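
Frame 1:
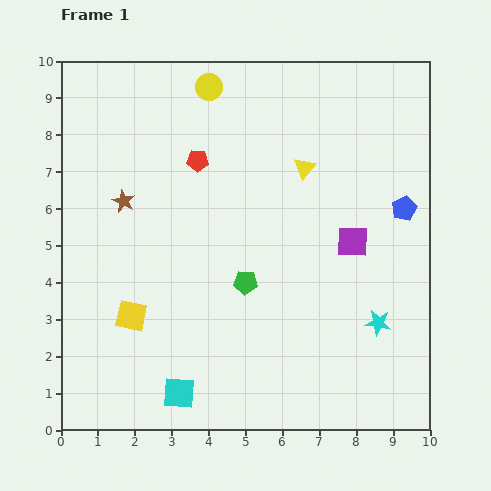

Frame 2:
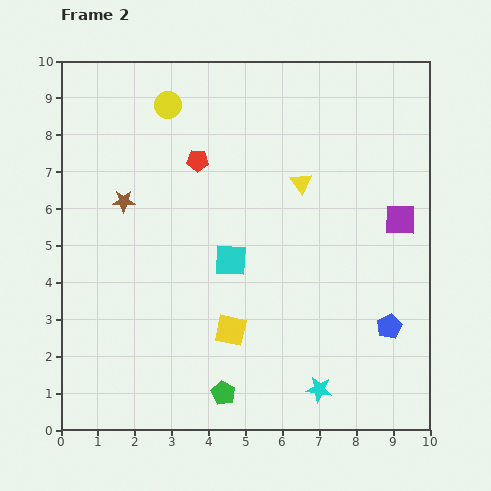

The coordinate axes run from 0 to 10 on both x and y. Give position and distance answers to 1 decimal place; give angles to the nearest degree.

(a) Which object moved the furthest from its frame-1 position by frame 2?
the cyan square

(moved 3.9; next 3.2)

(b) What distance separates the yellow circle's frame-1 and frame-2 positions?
1.2

The yellow circle moved from (4.0, 9.3) to (2.9, 8.8), a distance of √(1.1² + 0.5²) ≈ 1.2.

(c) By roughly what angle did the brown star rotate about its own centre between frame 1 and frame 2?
27° counter-clockwise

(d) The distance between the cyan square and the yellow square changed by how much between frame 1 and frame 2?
-0.6

Distance in frame 1: 2.5. Distance in frame 2: 1.9.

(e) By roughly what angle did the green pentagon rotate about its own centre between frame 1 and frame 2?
26° clockwise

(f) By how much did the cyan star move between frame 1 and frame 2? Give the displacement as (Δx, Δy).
(-1.6, -1.8)

The cyan star was at (8.6, 2.9) in frame 1 and (7.0, 1.1) in frame 2.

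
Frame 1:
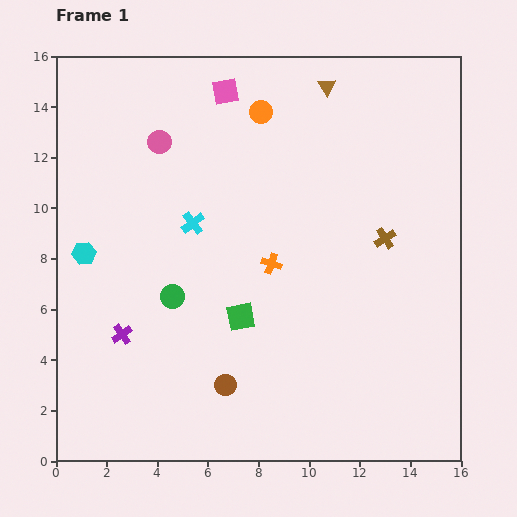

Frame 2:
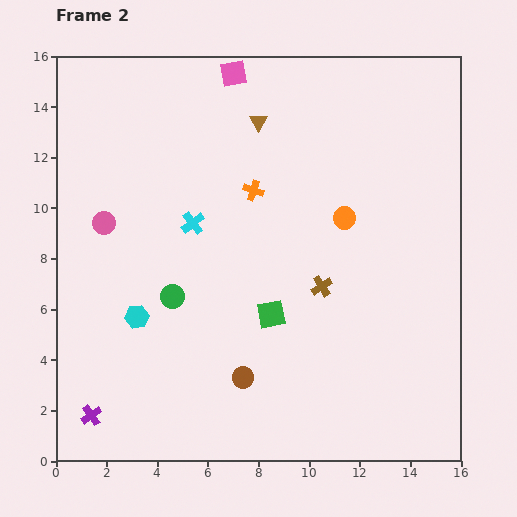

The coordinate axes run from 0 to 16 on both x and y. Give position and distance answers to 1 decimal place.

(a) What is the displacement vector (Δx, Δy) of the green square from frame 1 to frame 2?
(1.2, 0.1)

The green square was at (7.3, 5.7) in frame 1 and (8.5, 5.8) in frame 2.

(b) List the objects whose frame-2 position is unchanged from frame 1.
the green circle, the cyan cross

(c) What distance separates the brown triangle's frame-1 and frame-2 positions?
3.0

The brown triangle moved from (10.7, 14.8) to (8.0, 13.4), a distance of √(2.7² + 1.4²) ≈ 3.0.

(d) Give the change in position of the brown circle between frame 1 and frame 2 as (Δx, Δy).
(0.7, 0.3)

The brown circle was at (6.7, 3.0) in frame 1 and (7.4, 3.3) in frame 2.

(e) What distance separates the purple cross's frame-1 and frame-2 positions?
3.4

The purple cross moved from (2.6, 5.0) to (1.4, 1.8), a distance of √(1.2² + 3.2²) ≈ 3.4.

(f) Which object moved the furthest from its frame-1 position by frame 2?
the orange circle

(moved 5.3; next 3.9)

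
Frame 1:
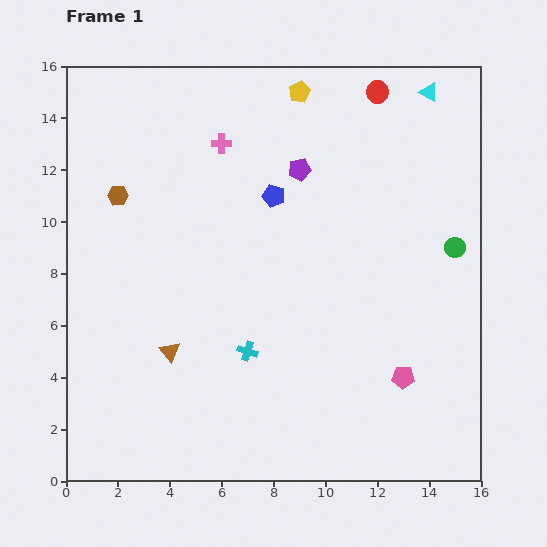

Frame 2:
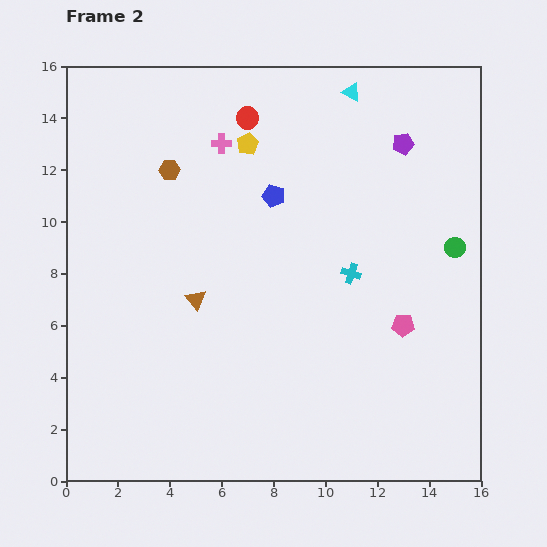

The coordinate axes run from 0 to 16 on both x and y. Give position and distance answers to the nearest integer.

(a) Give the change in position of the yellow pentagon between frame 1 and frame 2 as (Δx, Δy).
(-2, -2)

The yellow pentagon was at (9, 15) in frame 1 and (7, 13) in frame 2.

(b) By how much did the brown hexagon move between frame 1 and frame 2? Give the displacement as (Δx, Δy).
(2, 1)

The brown hexagon was at (2, 11) in frame 1 and (4, 12) in frame 2.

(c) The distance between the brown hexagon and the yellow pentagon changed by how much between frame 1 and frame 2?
-5

Distance in frame 1: 8. Distance in frame 2: 3.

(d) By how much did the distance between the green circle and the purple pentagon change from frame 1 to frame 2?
-3

Distance in frame 1: 7. Distance in frame 2: 4.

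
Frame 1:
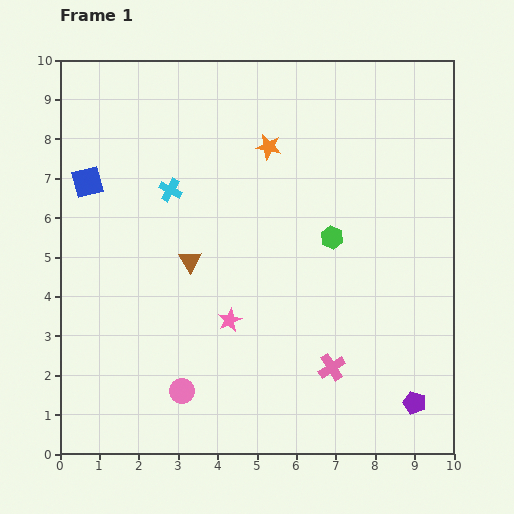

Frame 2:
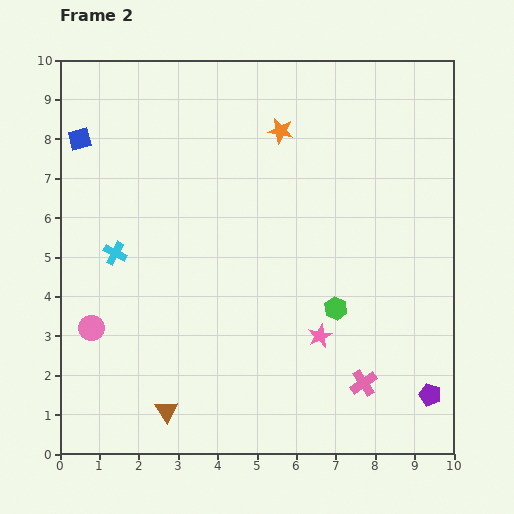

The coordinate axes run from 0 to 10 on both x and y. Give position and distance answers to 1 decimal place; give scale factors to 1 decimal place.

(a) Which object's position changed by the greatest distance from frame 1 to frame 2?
the brown triangle

(moved 3.8; next 2.8)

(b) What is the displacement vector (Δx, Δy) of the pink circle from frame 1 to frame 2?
(-2.3, 1.6)

The pink circle was at (3.1, 1.6) in frame 1 and (0.8, 3.2) in frame 2.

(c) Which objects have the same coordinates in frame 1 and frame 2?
none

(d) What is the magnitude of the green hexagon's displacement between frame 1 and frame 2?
1.8

The green hexagon moved from (6.9, 5.5) to (7.0, 3.7), a distance of √(0.1² + 1.8²) ≈ 1.8.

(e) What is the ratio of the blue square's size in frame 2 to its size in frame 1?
0.7×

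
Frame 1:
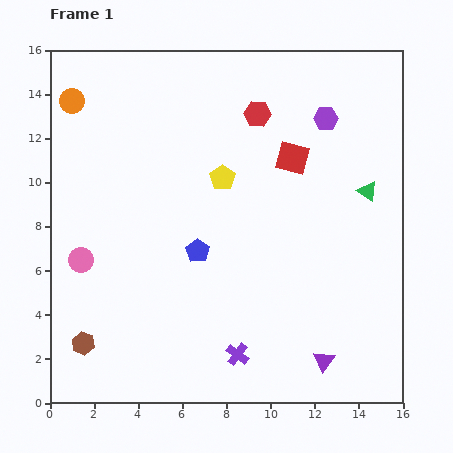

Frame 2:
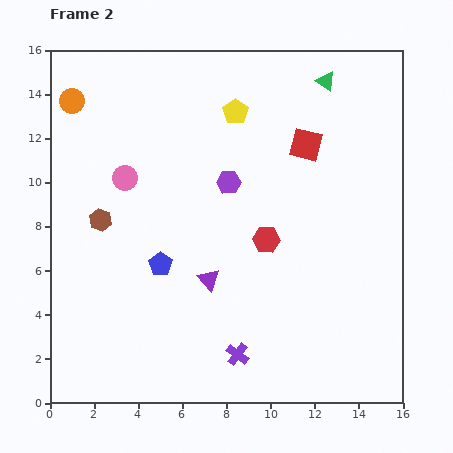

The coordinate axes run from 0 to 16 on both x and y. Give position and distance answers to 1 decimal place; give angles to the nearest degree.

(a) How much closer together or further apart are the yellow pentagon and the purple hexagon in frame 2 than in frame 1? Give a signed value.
-2.2

Distance in frame 1: 5.4. Distance in frame 2: 3.2.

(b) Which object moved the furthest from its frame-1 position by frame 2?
the purple triangle

(moved 6.4; next 5.7)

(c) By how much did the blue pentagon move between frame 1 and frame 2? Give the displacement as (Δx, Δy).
(-1.7, -0.6)

The blue pentagon was at (6.7, 6.9) in frame 1 and (5.0, 6.3) in frame 2.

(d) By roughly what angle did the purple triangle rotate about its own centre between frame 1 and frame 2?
19° counter-clockwise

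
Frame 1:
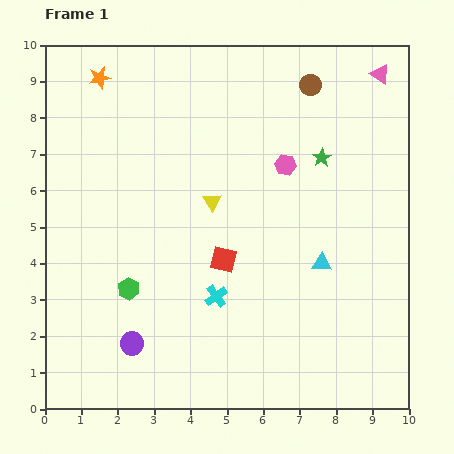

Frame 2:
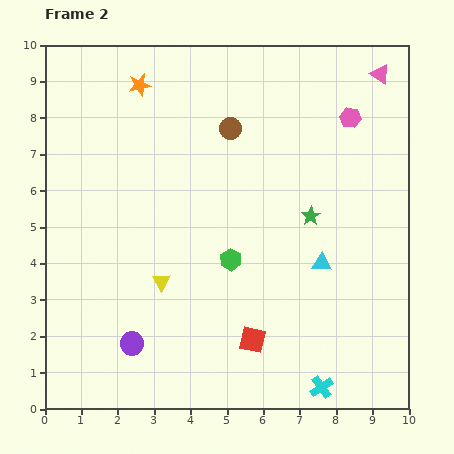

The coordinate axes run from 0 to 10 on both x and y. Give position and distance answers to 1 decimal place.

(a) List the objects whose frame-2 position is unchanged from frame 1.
the cyan triangle, the purple circle, the pink triangle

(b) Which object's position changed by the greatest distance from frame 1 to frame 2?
the cyan cross

(moved 3.8; next 2.9)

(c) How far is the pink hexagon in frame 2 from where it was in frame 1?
2.2

The pink hexagon moved from (6.6, 6.7) to (8.4, 8.0), a distance of √(1.8² + 1.3²) ≈ 2.2.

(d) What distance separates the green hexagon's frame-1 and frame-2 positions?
2.9

The green hexagon moved from (2.3, 3.3) to (5.1, 4.1), a distance of √(2.8² + 0.8²) ≈ 2.9.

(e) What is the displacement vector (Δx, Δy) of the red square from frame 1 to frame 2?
(0.8, -2.2)

The red square was at (4.9, 4.1) in frame 1 and (5.7, 1.9) in frame 2.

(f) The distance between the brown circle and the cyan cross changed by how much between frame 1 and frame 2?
+1.1

Distance in frame 1: 6.4. Distance in frame 2: 7.5.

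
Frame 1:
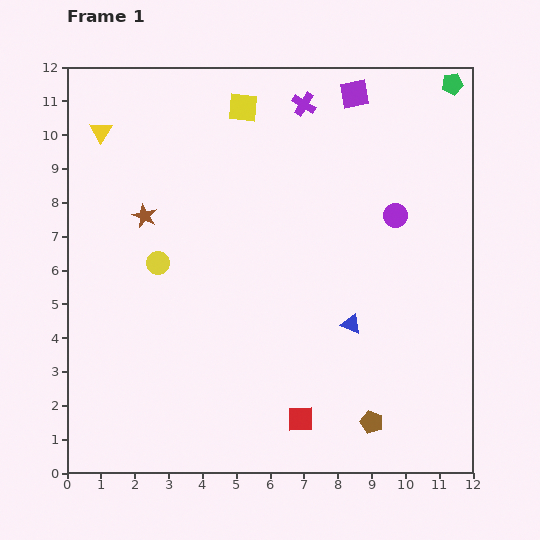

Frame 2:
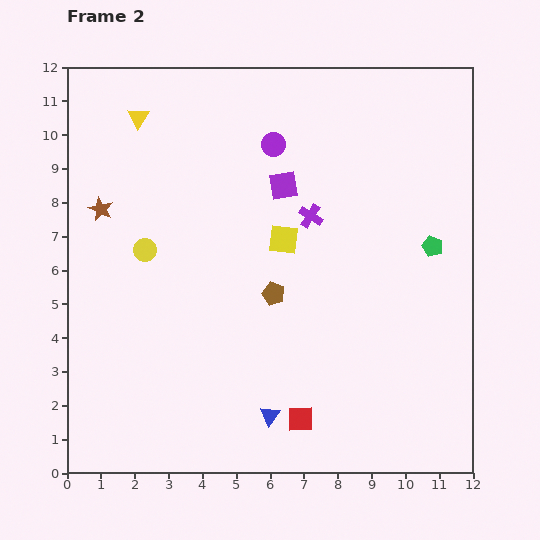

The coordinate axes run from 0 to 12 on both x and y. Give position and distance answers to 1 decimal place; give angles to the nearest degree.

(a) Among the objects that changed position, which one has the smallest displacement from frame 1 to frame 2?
the yellow circle

(moved 0.6)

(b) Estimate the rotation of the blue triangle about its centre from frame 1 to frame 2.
43° clockwise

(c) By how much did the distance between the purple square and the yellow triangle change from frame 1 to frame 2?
-2.9

Distance in frame 1: 7.6. Distance in frame 2: 4.7.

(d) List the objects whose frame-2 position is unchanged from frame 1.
the red square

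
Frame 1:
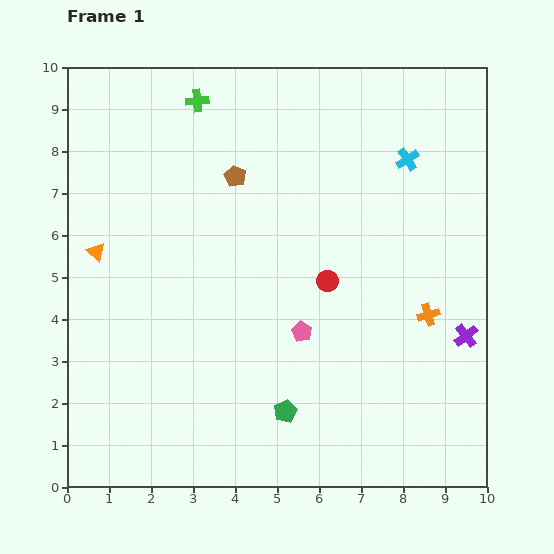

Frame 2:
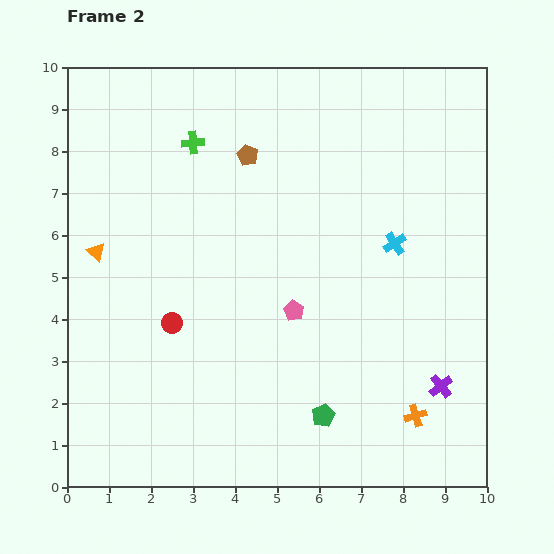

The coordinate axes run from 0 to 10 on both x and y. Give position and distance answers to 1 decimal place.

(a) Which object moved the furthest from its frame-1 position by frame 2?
the red circle

(moved 3.8; next 2.4)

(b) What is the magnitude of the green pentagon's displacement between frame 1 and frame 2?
0.9

The green pentagon moved from (5.2, 1.8) to (6.1, 1.7), a distance of √(0.9² + 0.1²) ≈ 0.9.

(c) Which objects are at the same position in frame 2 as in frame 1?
the orange triangle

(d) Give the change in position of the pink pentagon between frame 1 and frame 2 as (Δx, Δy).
(-0.2, 0.5)

The pink pentagon was at (5.6, 3.7) in frame 1 and (5.4, 4.2) in frame 2.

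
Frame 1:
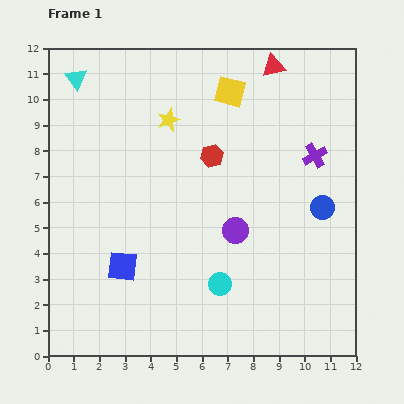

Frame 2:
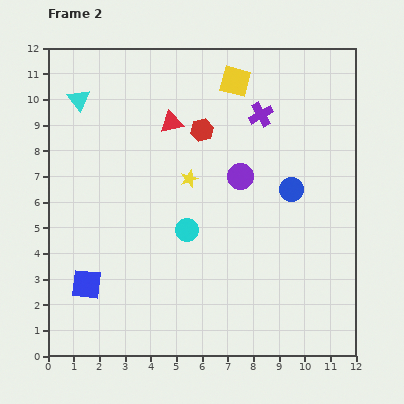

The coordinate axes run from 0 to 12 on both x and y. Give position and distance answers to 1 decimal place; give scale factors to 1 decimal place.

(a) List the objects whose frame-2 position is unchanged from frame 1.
none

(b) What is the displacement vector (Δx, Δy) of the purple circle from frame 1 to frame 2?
(0.2, 2.1)

The purple circle was at (7.3, 4.9) in frame 1 and (7.5, 7.0) in frame 2.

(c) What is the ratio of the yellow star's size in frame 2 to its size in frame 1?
0.8×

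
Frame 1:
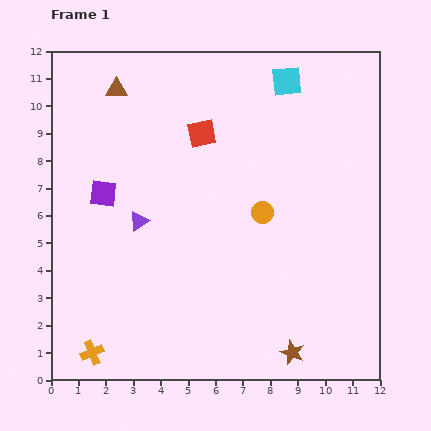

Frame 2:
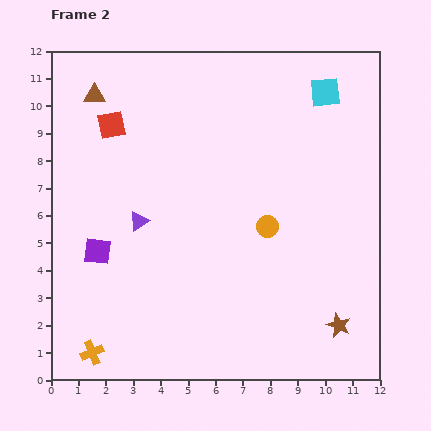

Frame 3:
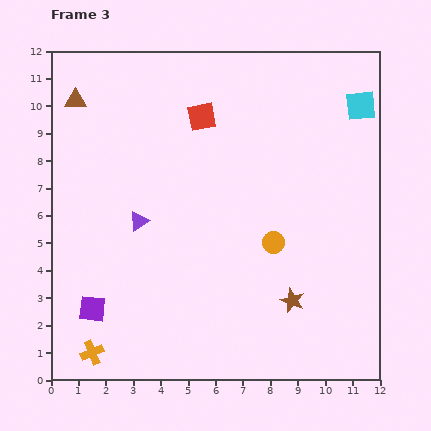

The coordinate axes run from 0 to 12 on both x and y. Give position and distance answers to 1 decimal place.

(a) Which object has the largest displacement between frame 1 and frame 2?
the red square

(moved 3.3; next 2.1)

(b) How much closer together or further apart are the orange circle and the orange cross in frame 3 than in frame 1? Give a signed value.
-0.3

Distance in frame 1: 8.0. Distance in frame 3: 7.7.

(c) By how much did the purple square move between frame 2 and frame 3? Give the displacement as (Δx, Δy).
(-0.2, -2.1)

The purple square was at (1.7, 4.7) in frame 2 and (1.5, 2.6) in frame 3.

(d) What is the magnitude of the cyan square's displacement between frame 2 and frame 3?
1.4

The cyan square moved from (10.0, 10.5) to (11.3, 10.0), a distance of √(1.3² + 0.5²) ≈ 1.4.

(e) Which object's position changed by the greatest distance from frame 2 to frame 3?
the red square

(moved 3.3; next 2.1)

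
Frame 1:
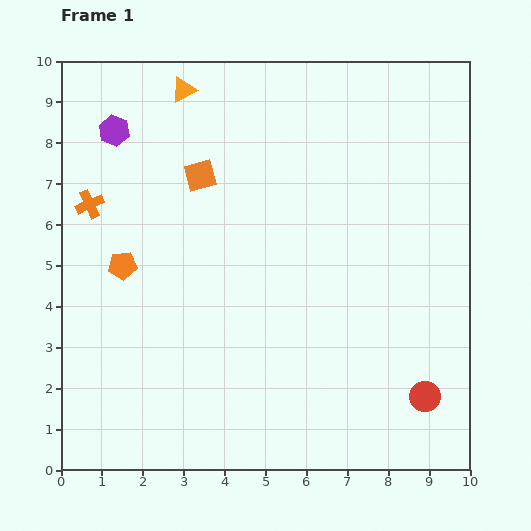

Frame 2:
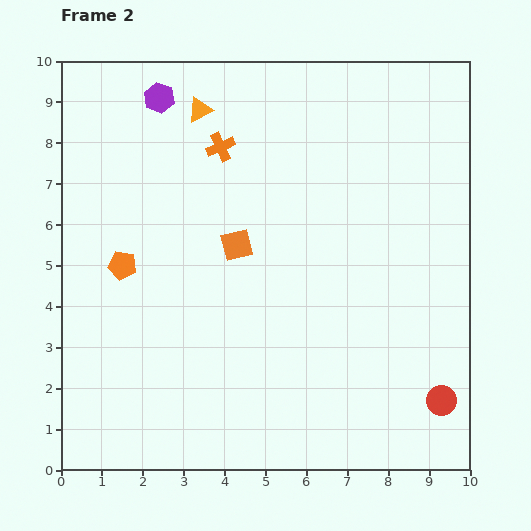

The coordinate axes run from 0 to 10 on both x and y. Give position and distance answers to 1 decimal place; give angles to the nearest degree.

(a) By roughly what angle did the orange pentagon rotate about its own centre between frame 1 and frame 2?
16° clockwise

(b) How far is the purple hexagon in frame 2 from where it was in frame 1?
1.4

The purple hexagon moved from (1.3, 8.3) to (2.4, 9.1), a distance of √(1.1² + 0.8²) ≈ 1.4.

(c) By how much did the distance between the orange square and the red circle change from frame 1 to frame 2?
-1.4

Distance in frame 1: 7.7. Distance in frame 2: 6.3.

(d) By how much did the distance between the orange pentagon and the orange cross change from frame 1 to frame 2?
+2.1

Distance in frame 1: 1.7. Distance in frame 2: 3.8.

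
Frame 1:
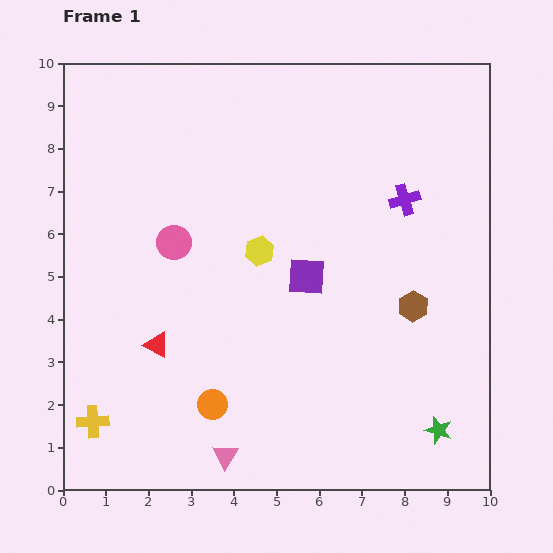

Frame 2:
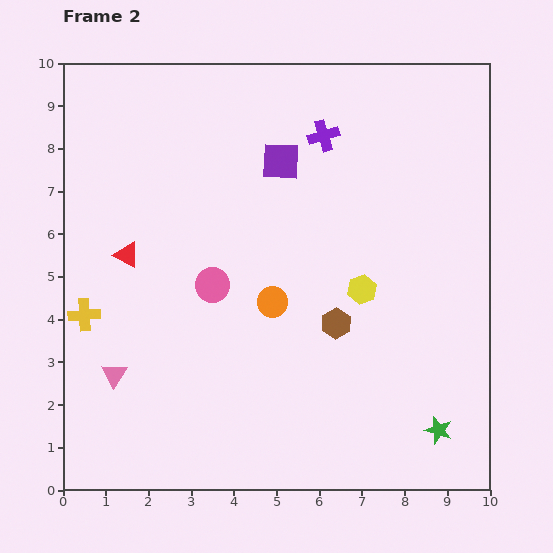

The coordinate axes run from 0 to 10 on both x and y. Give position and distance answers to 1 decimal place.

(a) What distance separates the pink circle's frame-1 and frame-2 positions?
1.3

The pink circle moved from (2.6, 5.8) to (3.5, 4.8), a distance of √(0.9² + 1.0²) ≈ 1.3.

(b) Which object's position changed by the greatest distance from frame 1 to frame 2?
the pink triangle

(moved 3.2; next 2.8)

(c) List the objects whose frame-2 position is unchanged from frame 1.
the green star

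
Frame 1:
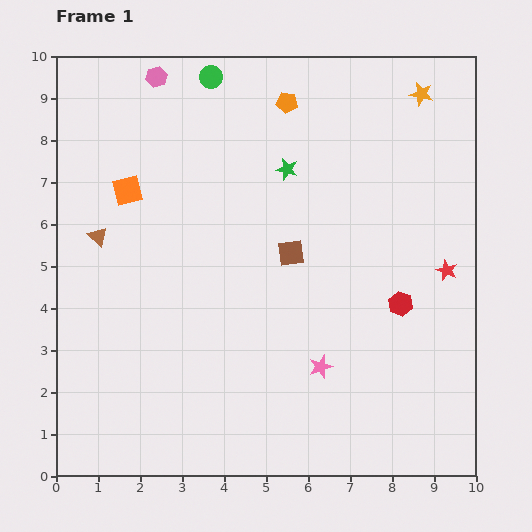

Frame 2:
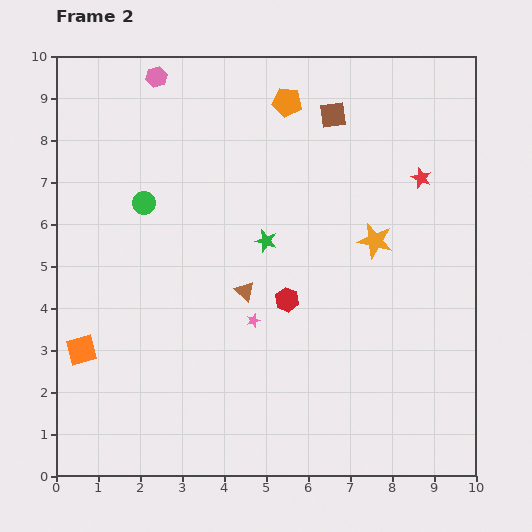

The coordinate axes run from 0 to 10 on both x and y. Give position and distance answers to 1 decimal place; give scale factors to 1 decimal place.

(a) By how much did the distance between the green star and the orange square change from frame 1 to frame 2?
+1.3

Distance in frame 1: 3.8. Distance in frame 2: 5.1.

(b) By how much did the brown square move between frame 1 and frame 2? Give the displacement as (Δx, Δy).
(1.0, 3.3)

The brown square was at (5.6, 5.3) in frame 1 and (6.6, 8.6) in frame 2.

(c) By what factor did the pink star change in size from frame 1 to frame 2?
0.6×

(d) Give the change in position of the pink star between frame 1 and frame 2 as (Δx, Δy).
(-1.6, 1.1)

The pink star was at (6.3, 2.6) in frame 1 and (4.7, 3.7) in frame 2.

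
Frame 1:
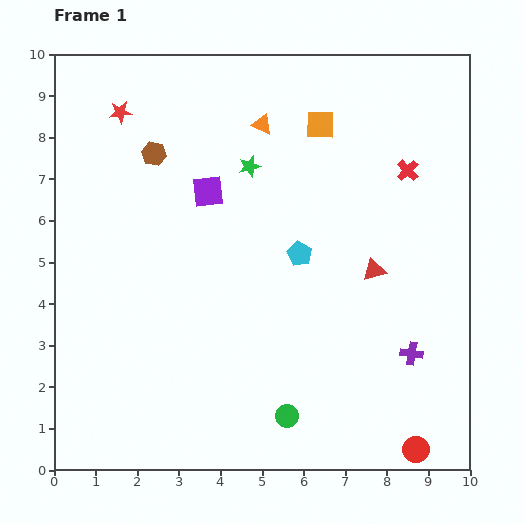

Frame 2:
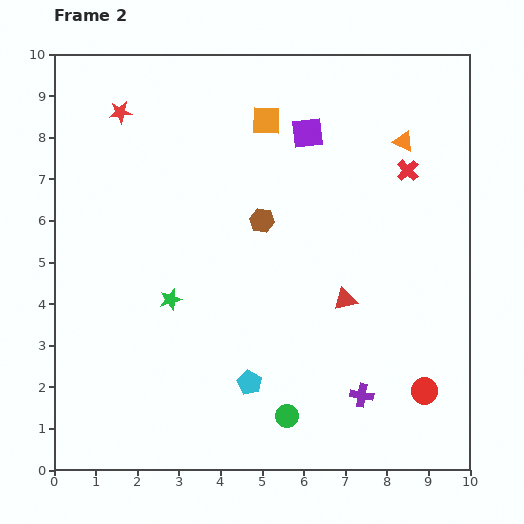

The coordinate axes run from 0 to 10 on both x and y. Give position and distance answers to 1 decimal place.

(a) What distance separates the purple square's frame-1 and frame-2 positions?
2.8

The purple square moved from (3.7, 6.7) to (6.1, 8.1), a distance of √(2.4² + 1.4²) ≈ 2.8.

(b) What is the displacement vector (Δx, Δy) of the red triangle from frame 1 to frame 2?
(-0.7, -0.7)

The red triangle was at (7.7, 4.8) in frame 1 and (7.0, 4.1) in frame 2.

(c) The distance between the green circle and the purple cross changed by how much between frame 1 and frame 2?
-1.5

Distance in frame 1: 3.4. Distance in frame 2: 1.9.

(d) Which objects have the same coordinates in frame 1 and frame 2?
the red cross, the green circle, the red star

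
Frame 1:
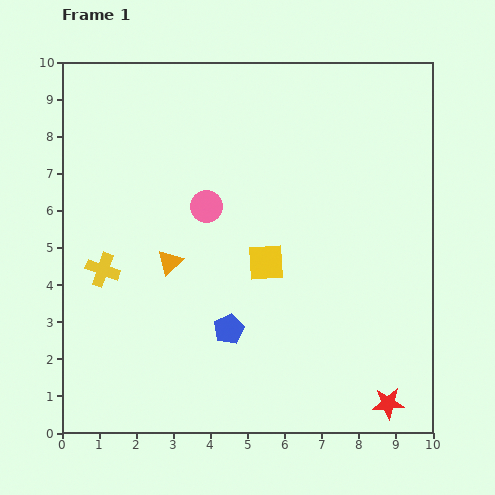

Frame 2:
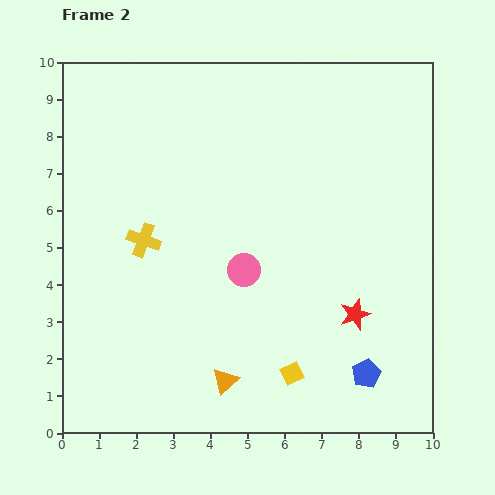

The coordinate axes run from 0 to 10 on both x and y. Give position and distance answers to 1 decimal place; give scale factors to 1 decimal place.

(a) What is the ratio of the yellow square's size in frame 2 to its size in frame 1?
0.6×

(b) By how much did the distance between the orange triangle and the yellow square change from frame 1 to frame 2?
-0.8

Distance in frame 1: 2.6. Distance in frame 2: 1.8.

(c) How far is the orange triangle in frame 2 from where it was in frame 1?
3.5

The orange triangle moved from (2.9, 4.6) to (4.4, 1.4), a distance of √(1.5² + 3.2²) ≈ 3.5.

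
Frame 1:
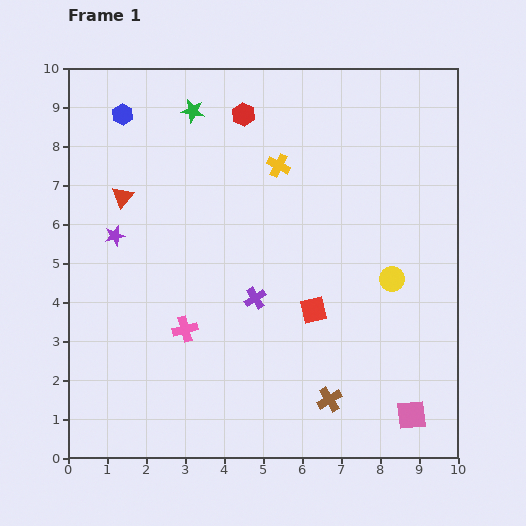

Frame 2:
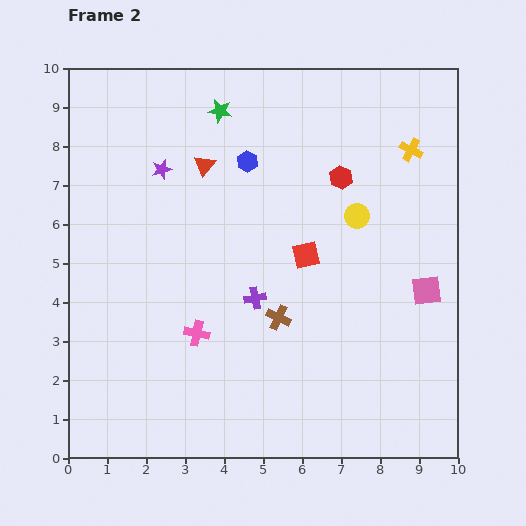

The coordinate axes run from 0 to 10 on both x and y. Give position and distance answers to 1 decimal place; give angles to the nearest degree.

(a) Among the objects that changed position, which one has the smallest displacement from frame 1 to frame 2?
the pink cross

(moved 0.3)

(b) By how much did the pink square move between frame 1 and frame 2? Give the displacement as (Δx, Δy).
(0.4, 3.2)

The pink square was at (8.8, 1.1) in frame 1 and (9.2, 4.3) in frame 2.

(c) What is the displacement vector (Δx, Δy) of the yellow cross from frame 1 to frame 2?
(3.4, 0.4)

The yellow cross was at (5.4, 7.5) in frame 1 and (8.8, 7.9) in frame 2.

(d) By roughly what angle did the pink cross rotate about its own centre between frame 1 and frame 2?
28° clockwise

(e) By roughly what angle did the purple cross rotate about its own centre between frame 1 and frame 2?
21° clockwise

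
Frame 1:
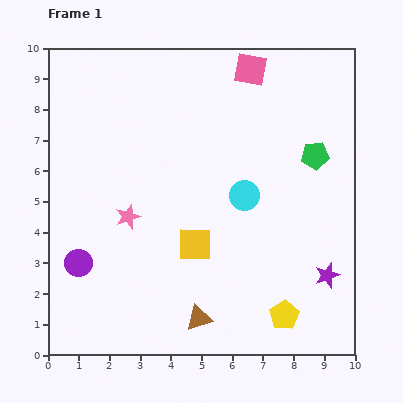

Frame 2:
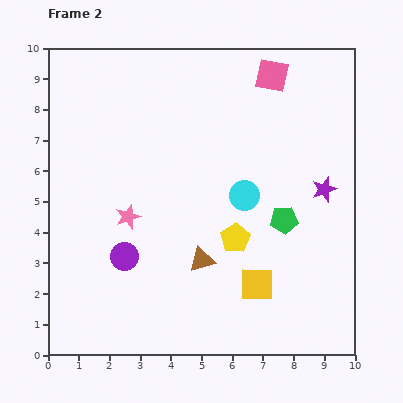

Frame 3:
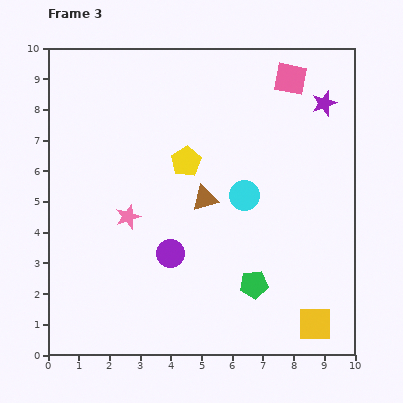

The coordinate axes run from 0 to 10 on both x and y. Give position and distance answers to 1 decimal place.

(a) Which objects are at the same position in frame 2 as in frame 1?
the pink star, the cyan circle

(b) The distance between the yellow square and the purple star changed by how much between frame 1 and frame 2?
-0.6

Distance in frame 1: 4.4. Distance in frame 2: 3.8.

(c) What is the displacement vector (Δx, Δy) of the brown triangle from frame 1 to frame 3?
(0.2, 3.9)

The brown triangle was at (4.9, 1.2) in frame 1 and (5.1, 5.1) in frame 3.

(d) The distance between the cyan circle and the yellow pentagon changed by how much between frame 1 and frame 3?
-1.9

Distance in frame 1: 4.1. Distance in frame 3: 2.2.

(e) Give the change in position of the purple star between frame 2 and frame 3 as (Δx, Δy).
(0.0, 2.8)

The purple star was at (9.0, 5.4) in frame 2 and (9.0, 8.2) in frame 3.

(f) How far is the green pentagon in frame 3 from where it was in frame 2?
2.3

The green pentagon moved from (7.7, 4.4) to (6.7, 2.3), a distance of √(1.0² + 2.1²) ≈ 2.3.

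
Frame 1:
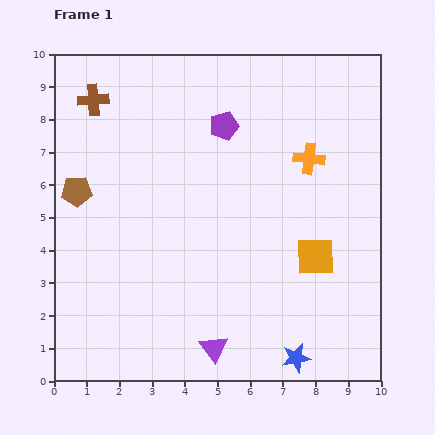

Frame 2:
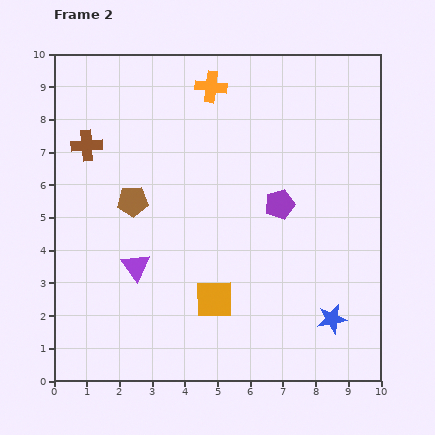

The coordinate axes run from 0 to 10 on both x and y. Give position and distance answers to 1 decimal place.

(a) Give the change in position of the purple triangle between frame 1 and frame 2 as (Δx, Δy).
(-2.4, 2.5)

The purple triangle was at (4.9, 1.0) in frame 1 and (2.5, 3.5) in frame 2.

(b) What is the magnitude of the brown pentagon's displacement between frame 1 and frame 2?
1.7

The brown pentagon moved from (0.7, 5.8) to (2.4, 5.5), a distance of √(1.7² + 0.3²) ≈ 1.7.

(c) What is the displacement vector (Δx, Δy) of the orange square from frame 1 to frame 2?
(-3.1, -1.3)

The orange square was at (8.0, 3.8) in frame 1 and (4.9, 2.5) in frame 2.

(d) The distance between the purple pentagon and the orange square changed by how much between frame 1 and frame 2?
-1.4

Distance in frame 1: 4.9. Distance in frame 2: 3.5.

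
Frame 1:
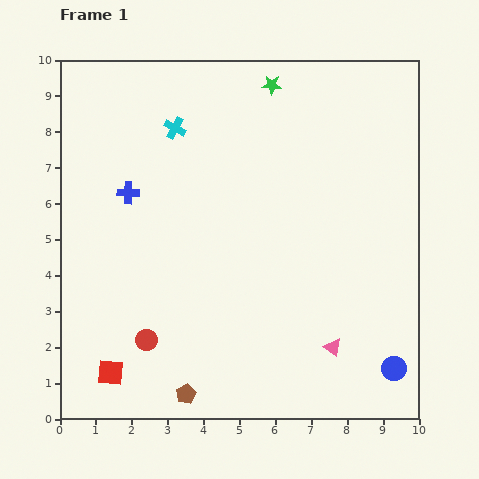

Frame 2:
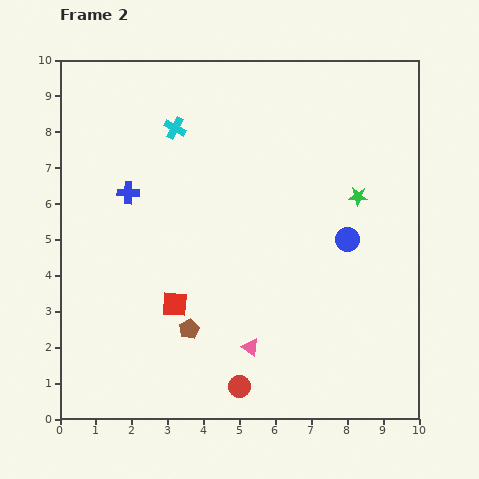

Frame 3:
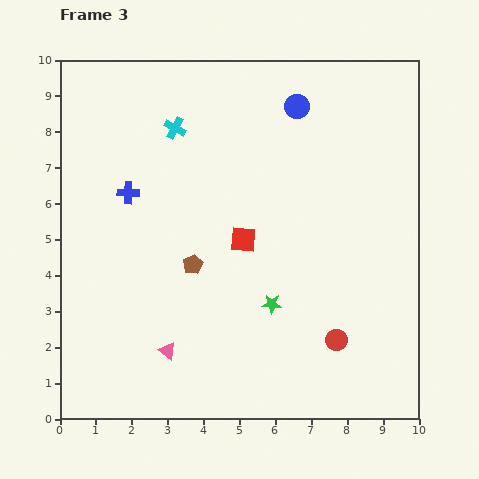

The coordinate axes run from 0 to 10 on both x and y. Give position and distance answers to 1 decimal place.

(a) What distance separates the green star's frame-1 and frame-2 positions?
3.9

The green star moved from (5.9, 9.3) to (8.3, 6.2), a distance of √(2.4² + 3.1²) ≈ 3.9.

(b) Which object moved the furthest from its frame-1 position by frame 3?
the blue circle

(moved 7.8; next 6.1)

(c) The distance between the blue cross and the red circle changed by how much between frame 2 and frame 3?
+0.9

Distance in frame 2: 6.2. Distance in frame 3: 7.1.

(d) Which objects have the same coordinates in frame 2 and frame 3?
the cyan cross, the blue cross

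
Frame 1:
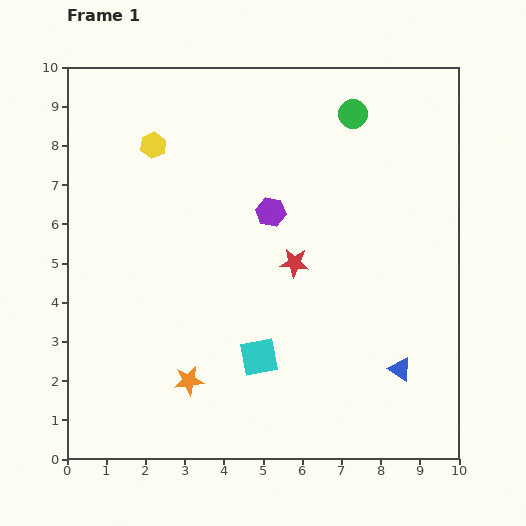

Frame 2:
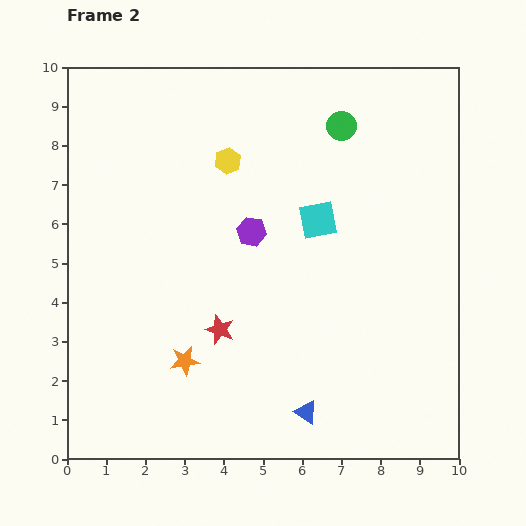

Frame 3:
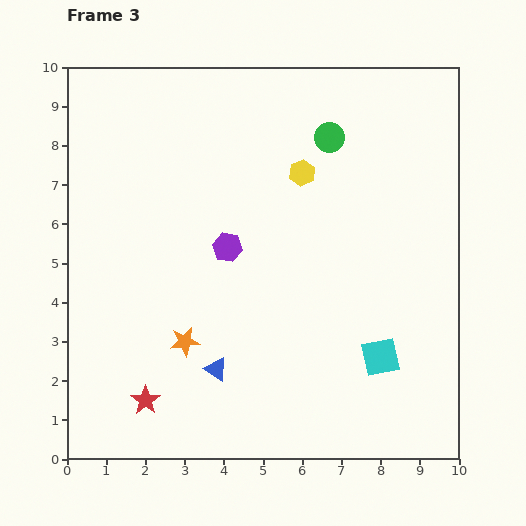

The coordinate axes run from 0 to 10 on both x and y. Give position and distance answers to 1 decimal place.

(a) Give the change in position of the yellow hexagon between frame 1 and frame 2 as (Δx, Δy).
(1.9, -0.4)

The yellow hexagon was at (2.2, 8.0) in frame 1 and (4.1, 7.6) in frame 2.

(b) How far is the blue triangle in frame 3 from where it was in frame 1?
4.7

The blue triangle moved from (8.5, 2.3) to (3.8, 2.3), a distance of √(4.7² + 0.0²) ≈ 4.7.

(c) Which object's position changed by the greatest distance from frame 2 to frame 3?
the cyan square

(moved 3.8; next 2.6)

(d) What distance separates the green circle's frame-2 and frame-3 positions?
0.4

The green circle moved from (7.0, 8.5) to (6.7, 8.2), a distance of √(0.3² + 0.3²) ≈ 0.4.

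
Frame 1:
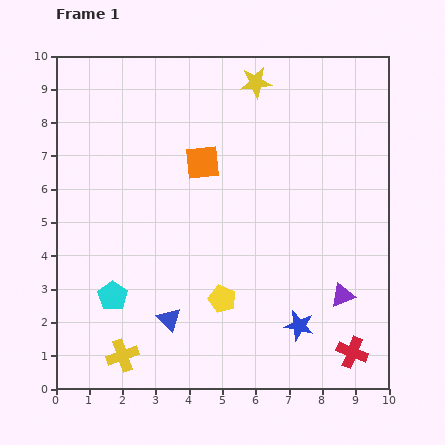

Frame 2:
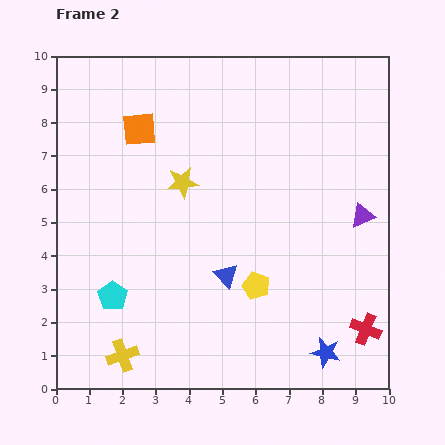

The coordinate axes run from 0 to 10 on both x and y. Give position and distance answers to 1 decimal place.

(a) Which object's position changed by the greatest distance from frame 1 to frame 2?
the yellow star

(moved 3.7; next 2.5)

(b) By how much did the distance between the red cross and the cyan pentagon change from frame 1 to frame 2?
+0.3

Distance in frame 1: 7.4. Distance in frame 2: 7.7.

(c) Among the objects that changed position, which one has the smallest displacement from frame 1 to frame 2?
the red cross

(moved 0.8)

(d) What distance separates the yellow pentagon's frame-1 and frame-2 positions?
1.1

The yellow pentagon moved from (5.0, 2.7) to (6.0, 3.1), a distance of √(1.0² + 0.4²) ≈ 1.1.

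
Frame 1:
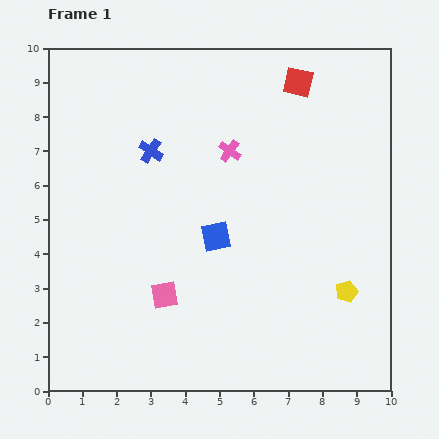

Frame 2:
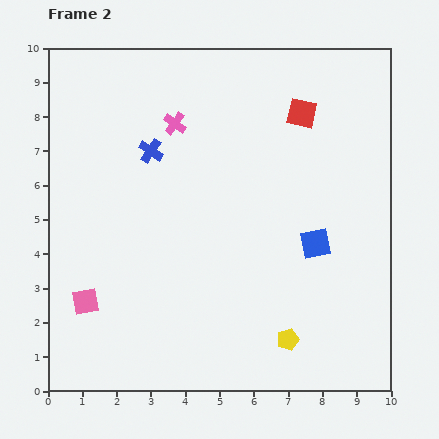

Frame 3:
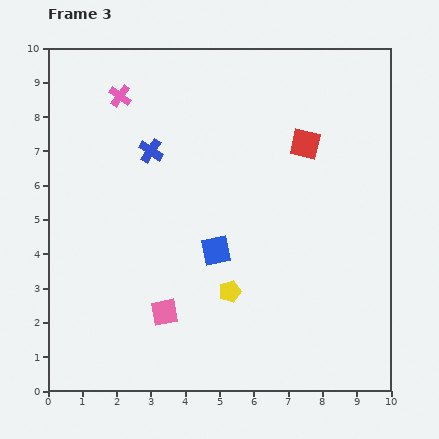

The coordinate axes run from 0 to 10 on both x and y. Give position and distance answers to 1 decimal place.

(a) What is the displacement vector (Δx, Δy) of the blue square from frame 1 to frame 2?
(2.9, -0.2)

The blue square was at (4.9, 4.5) in frame 1 and (7.8, 4.3) in frame 2.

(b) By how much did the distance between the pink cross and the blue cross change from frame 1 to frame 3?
-0.5

Distance in frame 1: 2.3. Distance in frame 3: 1.8.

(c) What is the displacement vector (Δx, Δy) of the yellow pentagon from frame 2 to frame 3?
(-1.7, 1.4)

The yellow pentagon was at (7.0, 1.5) in frame 2 and (5.3, 2.9) in frame 3.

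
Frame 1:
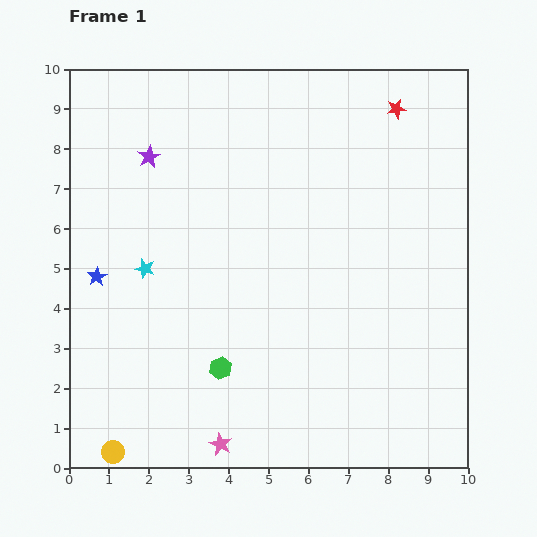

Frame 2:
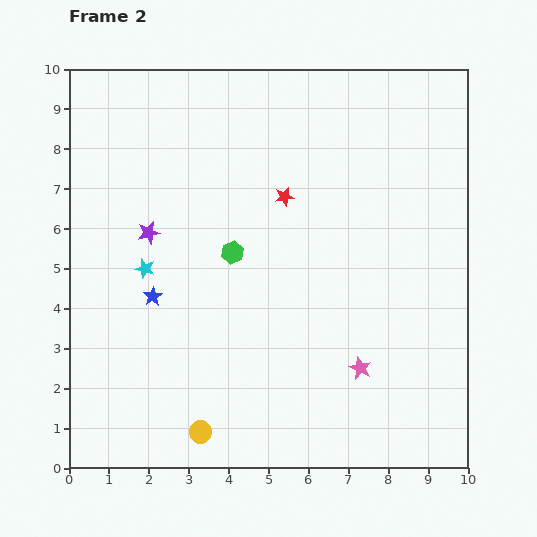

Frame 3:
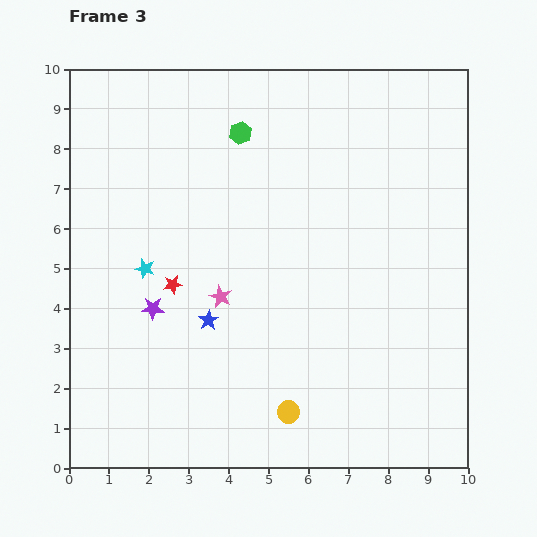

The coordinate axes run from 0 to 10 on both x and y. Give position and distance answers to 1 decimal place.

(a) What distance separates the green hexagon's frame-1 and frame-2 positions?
2.9

The green hexagon moved from (3.8, 2.5) to (4.1, 5.4), a distance of √(0.3² + 2.9²) ≈ 2.9.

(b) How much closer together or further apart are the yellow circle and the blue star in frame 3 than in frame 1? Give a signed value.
-1.4

Distance in frame 1: 4.4. Distance in frame 3: 3.0.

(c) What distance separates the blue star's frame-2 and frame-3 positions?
1.5

The blue star moved from (2.1, 4.3) to (3.5, 3.7), a distance of √(1.4² + 0.6²) ≈ 1.5.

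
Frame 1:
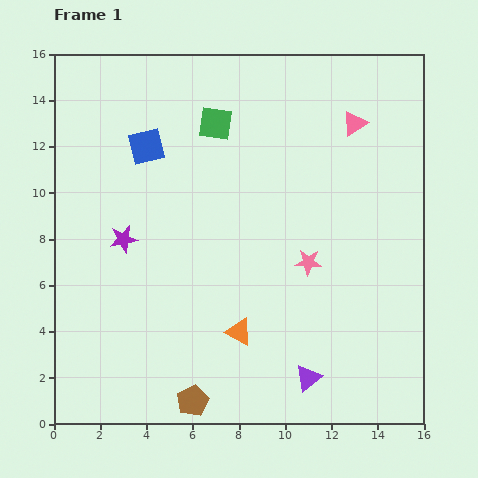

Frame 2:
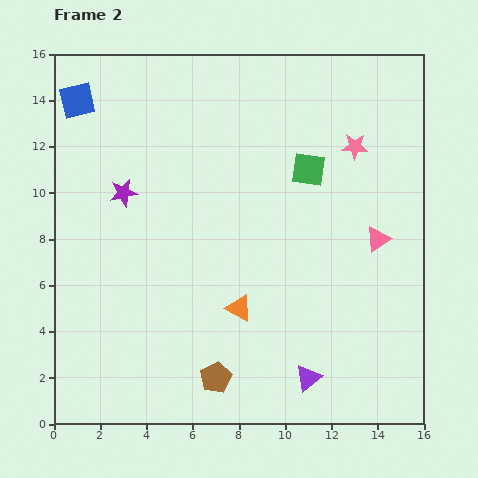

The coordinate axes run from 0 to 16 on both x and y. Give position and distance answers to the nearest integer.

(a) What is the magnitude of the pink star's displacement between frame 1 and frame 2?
5

The pink star moved from (11, 7) to (13, 12), a distance of √(2² + 5²) ≈ 5.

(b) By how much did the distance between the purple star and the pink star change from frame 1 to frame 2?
+2

Distance in frame 1: 8. Distance in frame 2: 10.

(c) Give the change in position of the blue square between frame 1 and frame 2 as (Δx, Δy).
(-3, 2)

The blue square was at (4, 12) in frame 1 and (1, 14) in frame 2.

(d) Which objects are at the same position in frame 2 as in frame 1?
the purple triangle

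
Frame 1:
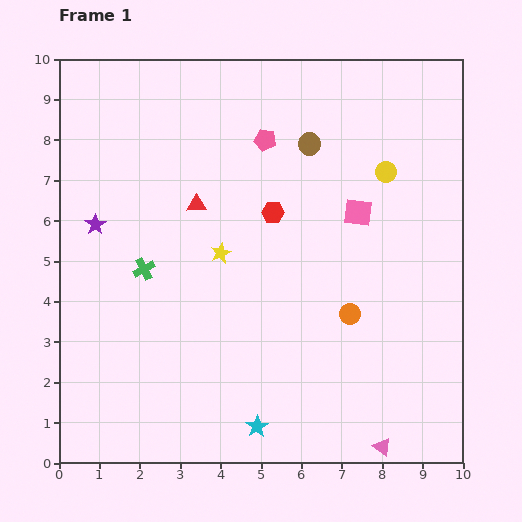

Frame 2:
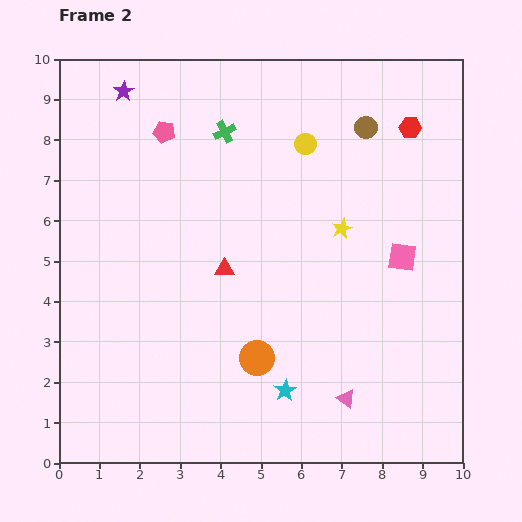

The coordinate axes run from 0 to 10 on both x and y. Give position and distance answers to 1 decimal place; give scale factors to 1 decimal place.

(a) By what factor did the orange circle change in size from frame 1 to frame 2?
1.7×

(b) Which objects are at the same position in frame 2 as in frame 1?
none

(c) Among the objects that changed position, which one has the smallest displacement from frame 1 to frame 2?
the cyan star

(moved 1.1)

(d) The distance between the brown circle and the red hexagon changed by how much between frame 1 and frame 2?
-0.8

Distance in frame 1: 1.9. Distance in frame 2: 1.1.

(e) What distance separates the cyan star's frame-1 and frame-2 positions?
1.1

The cyan star moved from (4.9, 0.9) to (5.6, 1.8), a distance of √(0.7² + 0.9²) ≈ 1.1.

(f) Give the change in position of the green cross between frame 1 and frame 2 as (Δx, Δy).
(2.0, 3.4)

The green cross was at (2.1, 4.8) in frame 1 and (4.1, 8.2) in frame 2.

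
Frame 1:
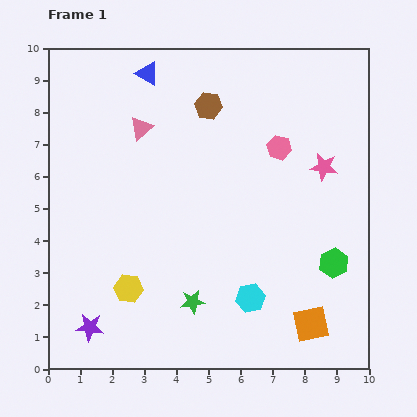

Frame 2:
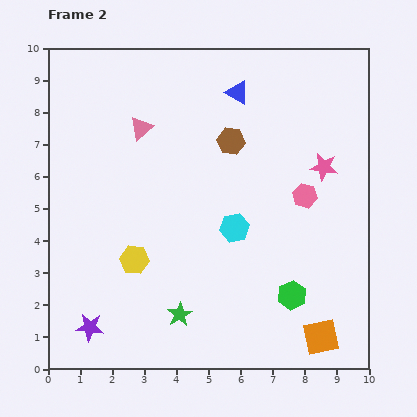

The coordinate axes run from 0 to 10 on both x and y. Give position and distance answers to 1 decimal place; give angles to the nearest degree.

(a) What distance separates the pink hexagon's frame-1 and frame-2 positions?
1.7

The pink hexagon moved from (7.2, 6.9) to (8.0, 5.4), a distance of √(0.8² + 1.5²) ≈ 1.7.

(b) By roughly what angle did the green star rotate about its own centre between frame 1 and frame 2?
22° counter-clockwise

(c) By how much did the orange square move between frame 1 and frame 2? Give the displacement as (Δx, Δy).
(0.3, -0.4)

The orange square was at (8.2, 1.4) in frame 1 and (8.5, 1.0) in frame 2.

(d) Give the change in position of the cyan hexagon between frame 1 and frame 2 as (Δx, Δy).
(-0.5, 2.2)

The cyan hexagon was at (6.3, 2.2) in frame 1 and (5.8, 4.4) in frame 2.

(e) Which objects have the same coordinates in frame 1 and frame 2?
the pink star, the purple star, the pink triangle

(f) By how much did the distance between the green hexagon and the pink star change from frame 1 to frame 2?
+1.1

Distance in frame 1: 3.0. Distance in frame 2: 4.1.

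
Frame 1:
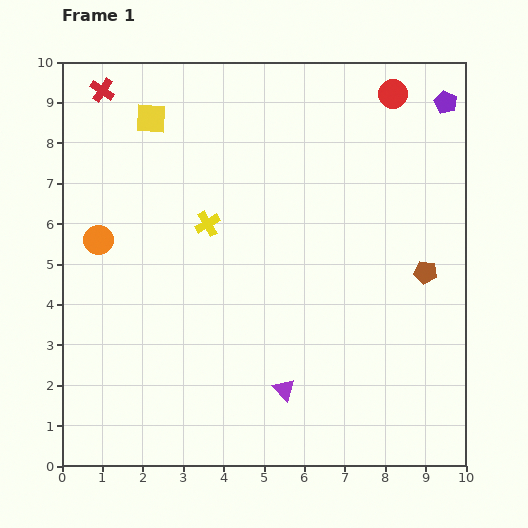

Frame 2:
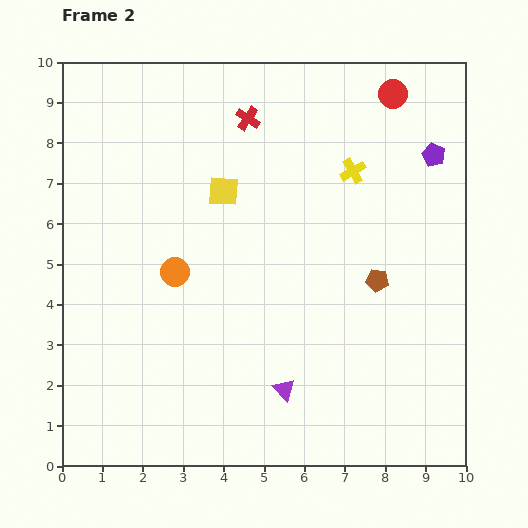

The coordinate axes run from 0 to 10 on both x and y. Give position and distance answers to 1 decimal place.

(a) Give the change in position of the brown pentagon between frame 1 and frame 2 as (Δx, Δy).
(-1.2, -0.2)

The brown pentagon was at (9.0, 4.8) in frame 1 and (7.8, 4.6) in frame 2.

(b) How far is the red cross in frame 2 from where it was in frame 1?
3.7

The red cross moved from (1.0, 9.3) to (4.6, 8.6), a distance of √(3.6² + 0.7²) ≈ 3.7.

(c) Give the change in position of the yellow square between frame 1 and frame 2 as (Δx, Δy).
(1.8, -1.8)

The yellow square was at (2.2, 8.6) in frame 1 and (4.0, 6.8) in frame 2.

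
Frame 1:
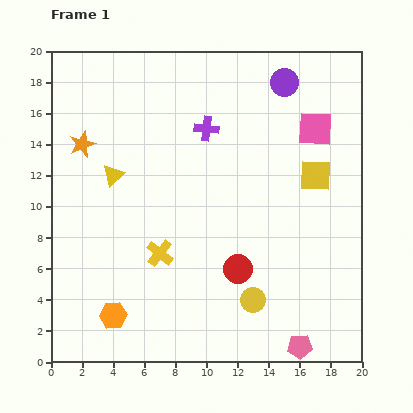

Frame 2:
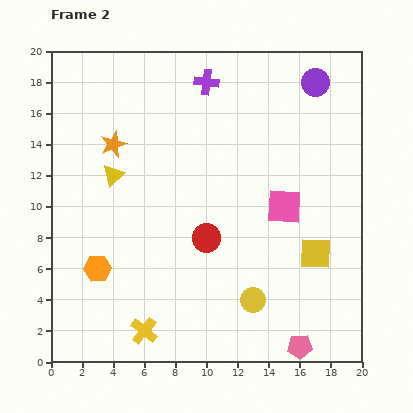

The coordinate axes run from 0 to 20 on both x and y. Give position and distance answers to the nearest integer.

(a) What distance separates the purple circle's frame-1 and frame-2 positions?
2

The purple circle moved from (15, 18) to (17, 18), a distance of √(2² + 0²) ≈ 2.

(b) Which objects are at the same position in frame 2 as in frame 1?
the yellow triangle, the yellow circle, the pink pentagon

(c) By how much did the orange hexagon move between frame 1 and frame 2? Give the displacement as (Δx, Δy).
(-1, 3)

The orange hexagon was at (4, 3) in frame 1 and (3, 6) in frame 2.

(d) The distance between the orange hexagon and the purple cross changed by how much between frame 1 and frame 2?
+1

Distance in frame 1: 13. Distance in frame 2: 14.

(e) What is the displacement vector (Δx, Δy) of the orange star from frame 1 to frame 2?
(2, 0)

The orange star was at (2, 14) in frame 1 and (4, 14) in frame 2.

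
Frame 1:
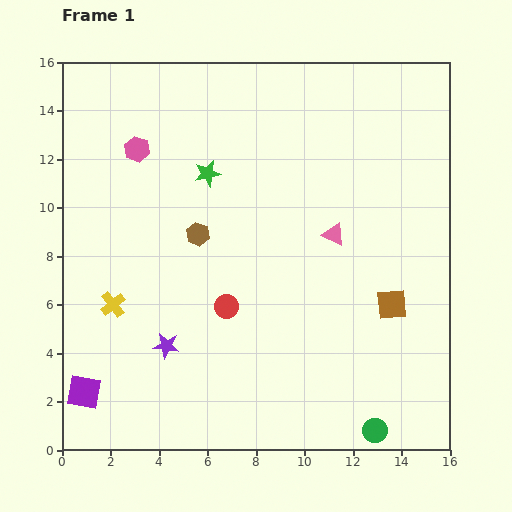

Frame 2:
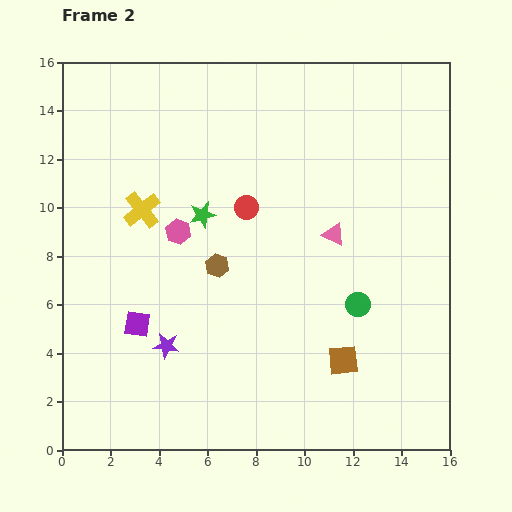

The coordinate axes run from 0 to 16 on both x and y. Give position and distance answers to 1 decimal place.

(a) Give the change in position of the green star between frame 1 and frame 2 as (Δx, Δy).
(-0.2, -1.7)

The green star was at (6.0, 11.4) in frame 1 and (5.8, 9.7) in frame 2.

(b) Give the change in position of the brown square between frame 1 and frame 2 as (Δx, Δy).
(-2.0, -2.3)

The brown square was at (13.6, 6.0) in frame 1 and (11.6, 3.7) in frame 2.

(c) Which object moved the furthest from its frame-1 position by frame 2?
the green circle

(moved 5.2; next 4.2)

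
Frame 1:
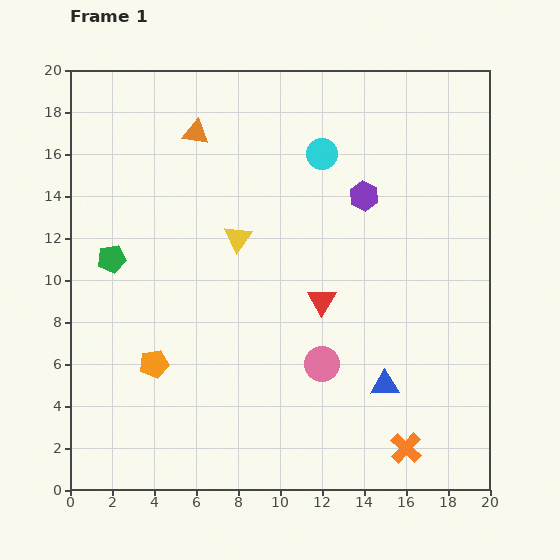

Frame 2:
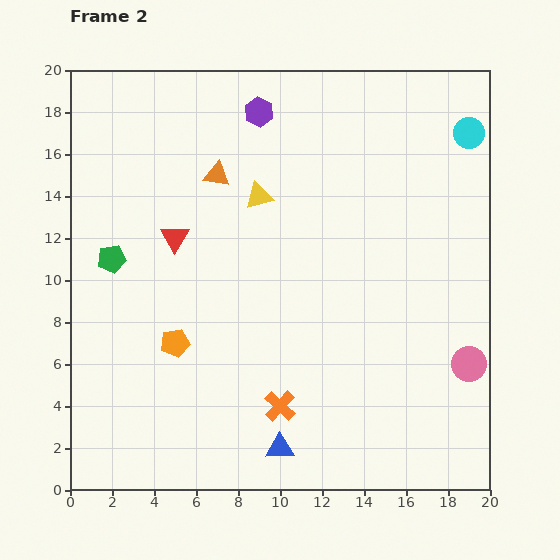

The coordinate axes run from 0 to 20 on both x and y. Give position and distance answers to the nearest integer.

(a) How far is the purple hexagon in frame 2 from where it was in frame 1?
6

The purple hexagon moved from (14, 14) to (9, 18), a distance of √(5² + 4²) ≈ 6.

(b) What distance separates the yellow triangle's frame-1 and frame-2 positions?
2

The yellow triangle moved from (8, 12) to (9, 14), a distance of √(1² + 2²) ≈ 2.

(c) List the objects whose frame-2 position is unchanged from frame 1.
the green pentagon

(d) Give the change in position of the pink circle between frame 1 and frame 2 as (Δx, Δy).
(7, 0)

The pink circle was at (12, 6) in frame 1 and (19, 6) in frame 2.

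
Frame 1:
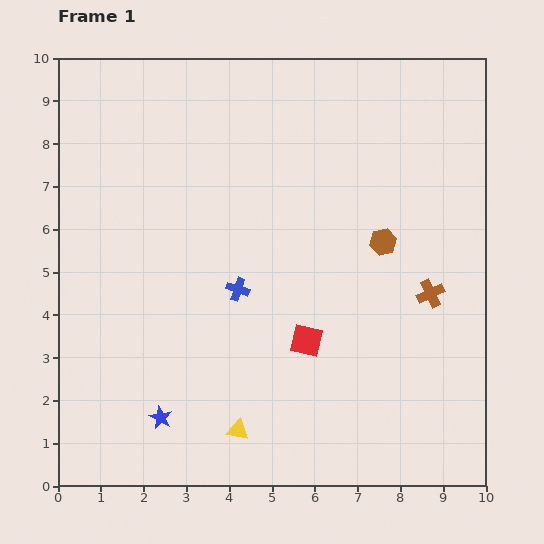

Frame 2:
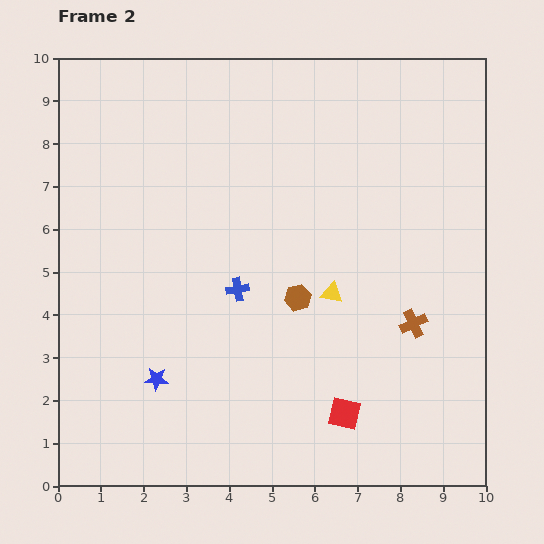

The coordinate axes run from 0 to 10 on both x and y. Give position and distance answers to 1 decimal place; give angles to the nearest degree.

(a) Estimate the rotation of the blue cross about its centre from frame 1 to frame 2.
27° counter-clockwise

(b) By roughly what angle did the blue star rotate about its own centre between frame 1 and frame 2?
24° counter-clockwise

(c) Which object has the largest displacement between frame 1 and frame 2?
the yellow triangle

(moved 3.9; next 2.4)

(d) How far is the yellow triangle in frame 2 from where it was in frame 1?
3.9

The yellow triangle moved from (4.2, 1.3) to (6.4, 4.5), a distance of √(2.2² + 3.2²) ≈ 3.9.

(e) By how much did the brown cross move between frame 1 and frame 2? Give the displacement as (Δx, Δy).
(-0.4, -0.7)

The brown cross was at (8.7, 4.5) in frame 1 and (8.3, 3.8) in frame 2.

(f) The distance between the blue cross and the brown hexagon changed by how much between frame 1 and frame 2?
-2.2

Distance in frame 1: 3.6. Distance in frame 2: 1.4.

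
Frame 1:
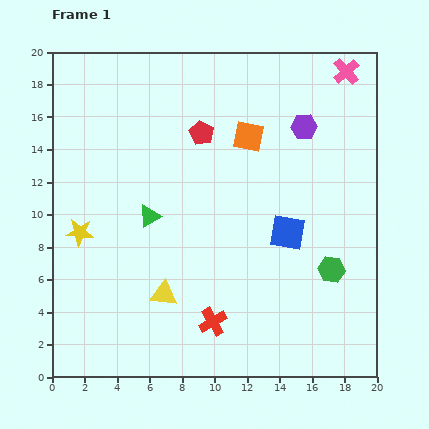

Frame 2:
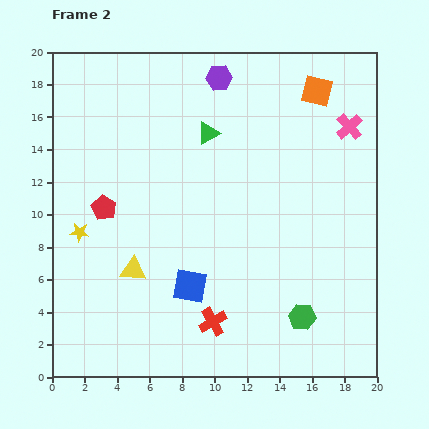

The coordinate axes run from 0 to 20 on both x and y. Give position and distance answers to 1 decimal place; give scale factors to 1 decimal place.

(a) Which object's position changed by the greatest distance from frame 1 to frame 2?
the red pentagon

(moved 7.6; next 6.8)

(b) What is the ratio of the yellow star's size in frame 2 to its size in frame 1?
0.7×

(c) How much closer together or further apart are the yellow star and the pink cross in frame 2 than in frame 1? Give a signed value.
-1.4

Distance in frame 1: 19.2. Distance in frame 2: 17.8.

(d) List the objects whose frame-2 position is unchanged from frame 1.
the yellow star, the red cross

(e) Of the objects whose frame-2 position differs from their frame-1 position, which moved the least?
the yellow triangle

(moved 2.4)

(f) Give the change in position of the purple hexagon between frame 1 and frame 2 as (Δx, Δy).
(-5.2, 3.0)

The purple hexagon was at (15.5, 15.4) in frame 1 and (10.3, 18.4) in frame 2.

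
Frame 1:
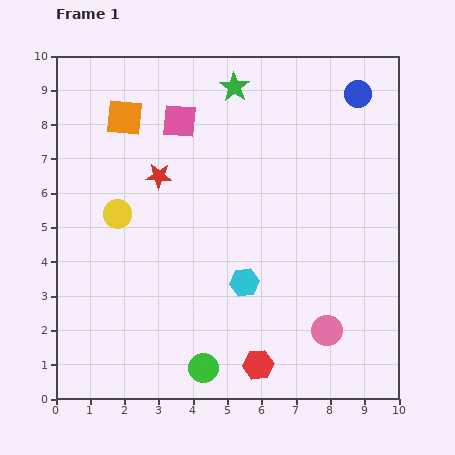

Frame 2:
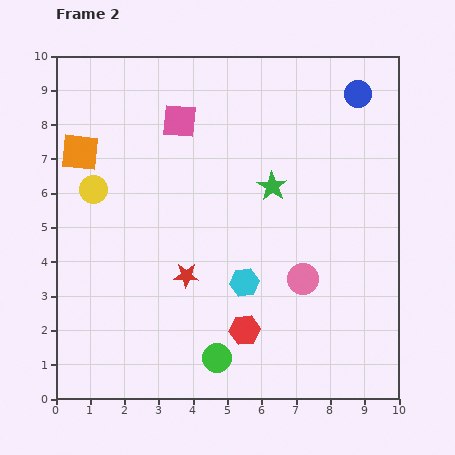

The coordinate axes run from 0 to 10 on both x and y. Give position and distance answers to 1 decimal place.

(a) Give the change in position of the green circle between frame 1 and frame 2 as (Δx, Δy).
(0.4, 0.3)

The green circle was at (4.3, 0.9) in frame 1 and (4.7, 1.2) in frame 2.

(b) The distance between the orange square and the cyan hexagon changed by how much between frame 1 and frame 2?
+0.2

Distance in frame 1: 5.9. Distance in frame 2: 6.1.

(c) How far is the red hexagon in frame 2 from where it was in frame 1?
1.1

The red hexagon moved from (5.9, 1.0) to (5.5, 2.0), a distance of √(0.4² + 1.0²) ≈ 1.1.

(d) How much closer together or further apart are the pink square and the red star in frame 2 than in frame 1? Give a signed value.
+2.8

Distance in frame 1: 1.7. Distance in frame 2: 4.5.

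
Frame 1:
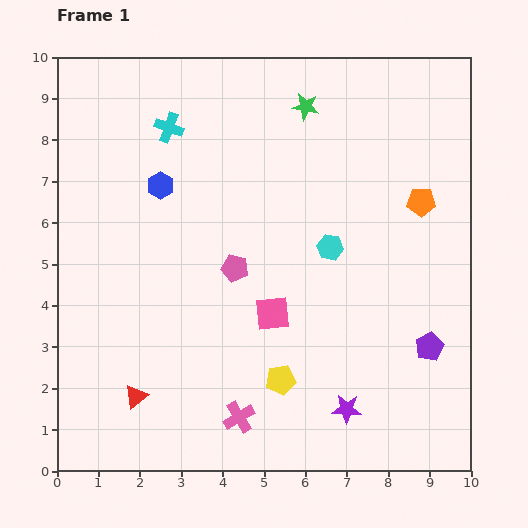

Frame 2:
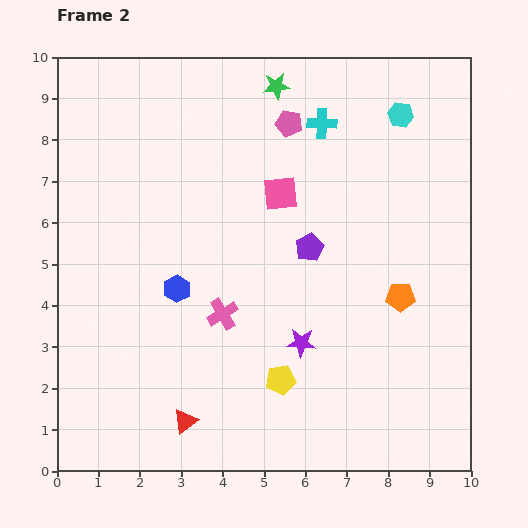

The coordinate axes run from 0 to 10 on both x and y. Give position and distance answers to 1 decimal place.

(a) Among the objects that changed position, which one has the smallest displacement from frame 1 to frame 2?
the green star

(moved 0.9)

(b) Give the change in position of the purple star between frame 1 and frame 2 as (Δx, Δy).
(-1.1, 1.6)

The purple star was at (7.0, 1.5) in frame 1 and (5.9, 3.1) in frame 2.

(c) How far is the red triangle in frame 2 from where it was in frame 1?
1.3

The red triangle moved from (1.9, 1.8) to (3.1, 1.2), a distance of √(1.2² + 0.6²) ≈ 1.3.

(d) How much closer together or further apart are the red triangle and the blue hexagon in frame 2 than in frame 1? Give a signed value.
-1.9

Distance in frame 1: 5.1. Distance in frame 2: 3.2.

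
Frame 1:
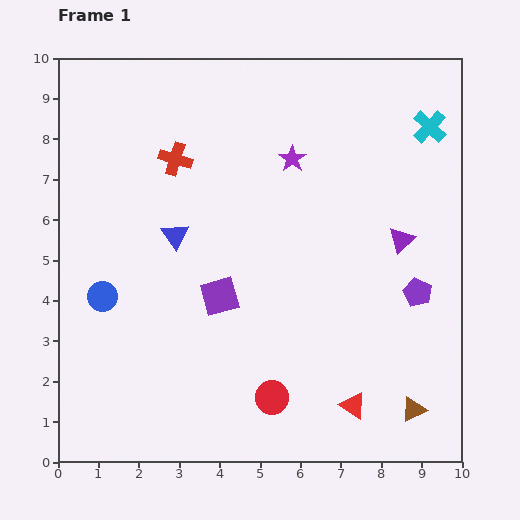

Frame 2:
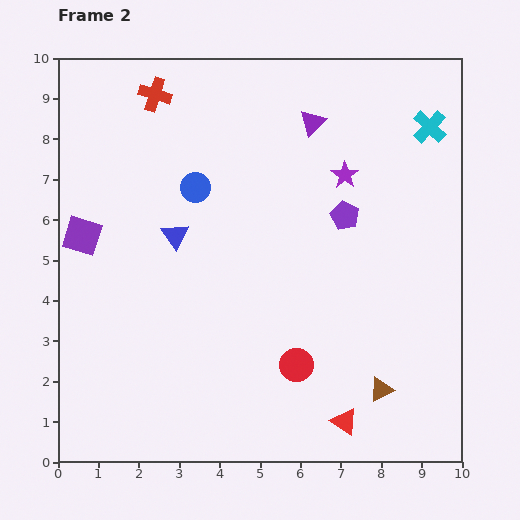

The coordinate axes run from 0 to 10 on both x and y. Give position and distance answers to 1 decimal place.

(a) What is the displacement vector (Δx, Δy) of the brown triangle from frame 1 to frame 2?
(-0.8, 0.5)

The brown triangle was at (8.8, 1.3) in frame 1 and (8.0, 1.8) in frame 2.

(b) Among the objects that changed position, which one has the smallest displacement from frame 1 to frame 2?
the red triangle

(moved 0.4)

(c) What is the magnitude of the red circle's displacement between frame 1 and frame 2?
1.0

The red circle moved from (5.3, 1.6) to (5.9, 2.4), a distance of √(0.6² + 0.8²) ≈ 1.0.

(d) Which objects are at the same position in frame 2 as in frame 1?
the cyan cross, the blue triangle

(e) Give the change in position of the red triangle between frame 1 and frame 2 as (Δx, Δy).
(-0.2, -0.4)

The red triangle was at (7.3, 1.4) in frame 1 and (7.1, 1.0) in frame 2.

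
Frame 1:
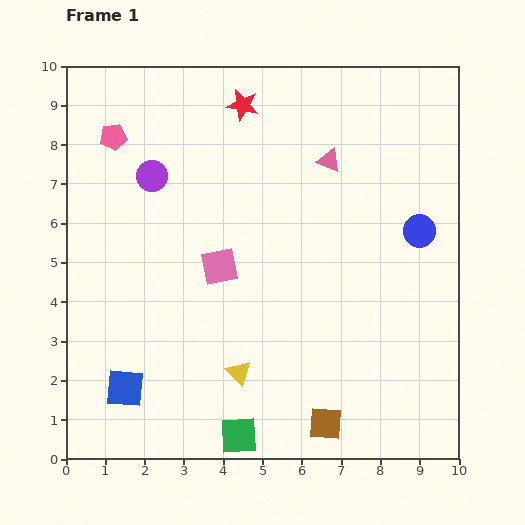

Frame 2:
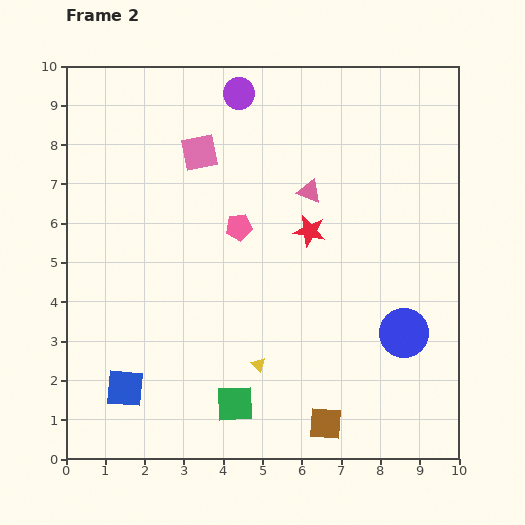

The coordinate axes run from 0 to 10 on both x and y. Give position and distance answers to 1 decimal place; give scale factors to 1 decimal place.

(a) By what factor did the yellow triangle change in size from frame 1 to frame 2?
0.6×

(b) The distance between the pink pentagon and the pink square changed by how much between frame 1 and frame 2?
-2.2

Distance in frame 1: 4.3. Distance in frame 2: 2.1.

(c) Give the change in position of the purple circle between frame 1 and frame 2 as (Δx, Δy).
(2.2, 2.1)

The purple circle was at (2.2, 7.2) in frame 1 and (4.4, 9.3) in frame 2.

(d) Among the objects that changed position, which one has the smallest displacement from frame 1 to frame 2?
the yellow triangle

(moved 0.5)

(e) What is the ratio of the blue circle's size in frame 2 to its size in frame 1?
1.5×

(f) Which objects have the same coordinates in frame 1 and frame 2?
the brown square, the blue square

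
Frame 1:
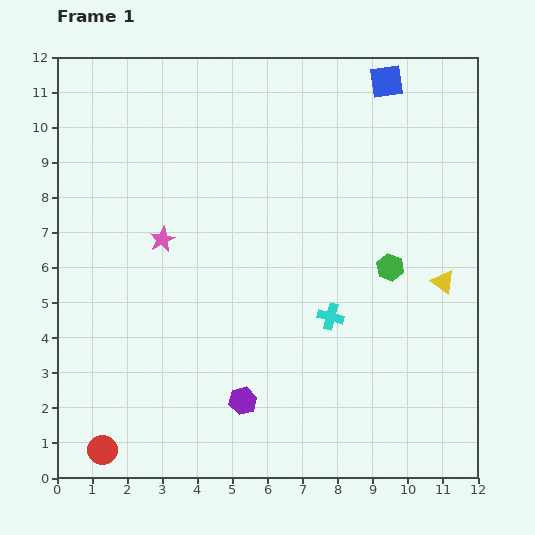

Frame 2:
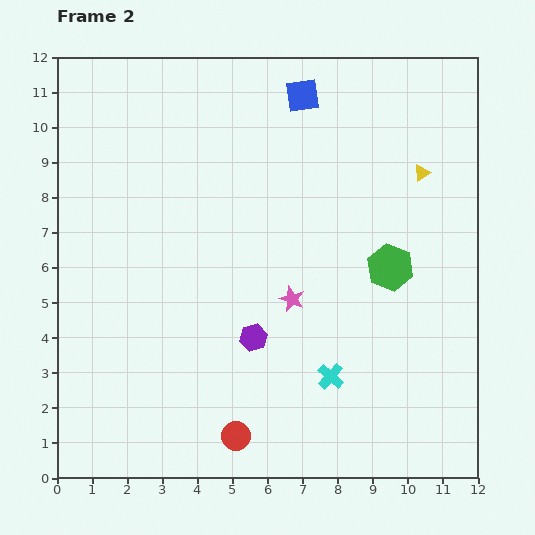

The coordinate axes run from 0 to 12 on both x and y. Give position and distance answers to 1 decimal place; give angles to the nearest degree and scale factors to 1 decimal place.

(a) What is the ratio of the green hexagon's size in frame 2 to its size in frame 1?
1.7×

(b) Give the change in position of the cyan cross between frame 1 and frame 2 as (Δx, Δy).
(0.0, -1.7)

The cyan cross was at (7.8, 4.6) in frame 1 and (7.8, 2.9) in frame 2.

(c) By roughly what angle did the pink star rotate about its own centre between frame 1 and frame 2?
23° counter-clockwise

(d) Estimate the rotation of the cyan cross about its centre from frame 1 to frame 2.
26° clockwise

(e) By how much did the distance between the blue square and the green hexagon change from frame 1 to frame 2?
+0.2

Distance in frame 1: 5.3. Distance in frame 2: 5.5.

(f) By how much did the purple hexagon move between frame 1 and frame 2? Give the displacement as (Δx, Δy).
(0.3, 1.8)

The purple hexagon was at (5.3, 2.2) in frame 1 and (5.6, 4.0) in frame 2.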